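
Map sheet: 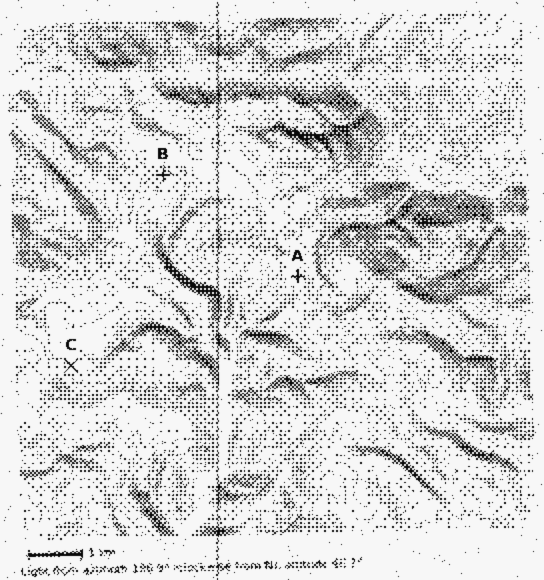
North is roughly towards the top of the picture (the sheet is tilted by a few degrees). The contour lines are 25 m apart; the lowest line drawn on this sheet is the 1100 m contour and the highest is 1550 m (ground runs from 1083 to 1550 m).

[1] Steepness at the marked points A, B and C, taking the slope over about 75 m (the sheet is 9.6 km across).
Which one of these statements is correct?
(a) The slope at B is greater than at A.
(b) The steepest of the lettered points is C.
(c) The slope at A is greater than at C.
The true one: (c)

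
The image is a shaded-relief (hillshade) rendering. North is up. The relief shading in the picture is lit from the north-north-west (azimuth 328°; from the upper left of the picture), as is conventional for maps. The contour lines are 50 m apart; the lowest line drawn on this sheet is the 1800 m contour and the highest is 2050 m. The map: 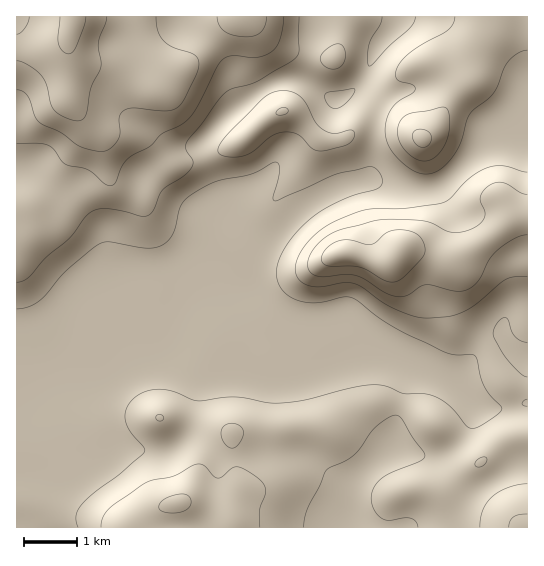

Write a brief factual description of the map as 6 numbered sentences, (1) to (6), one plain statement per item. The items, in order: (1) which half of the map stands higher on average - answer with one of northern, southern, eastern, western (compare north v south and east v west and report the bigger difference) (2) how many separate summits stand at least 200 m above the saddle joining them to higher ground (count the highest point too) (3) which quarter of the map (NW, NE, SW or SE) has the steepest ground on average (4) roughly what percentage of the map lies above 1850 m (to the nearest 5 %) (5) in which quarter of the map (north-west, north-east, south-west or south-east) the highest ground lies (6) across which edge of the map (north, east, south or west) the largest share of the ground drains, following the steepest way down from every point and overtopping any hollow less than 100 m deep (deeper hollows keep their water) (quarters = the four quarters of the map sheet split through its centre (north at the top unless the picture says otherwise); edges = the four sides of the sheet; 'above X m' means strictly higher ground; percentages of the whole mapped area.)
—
(1) The northern half stands higher on average than the southern half.
(2) There is 1 summit with 200 m or more of prominence.
(3) Slopes are steepest in the north-east quarter.
(4) Roughly 35 % of the ground is higher than 1850 m.
(5) The highest point lies in the north-west quarter of the map.
(6) Most of the ground drains across the western edge.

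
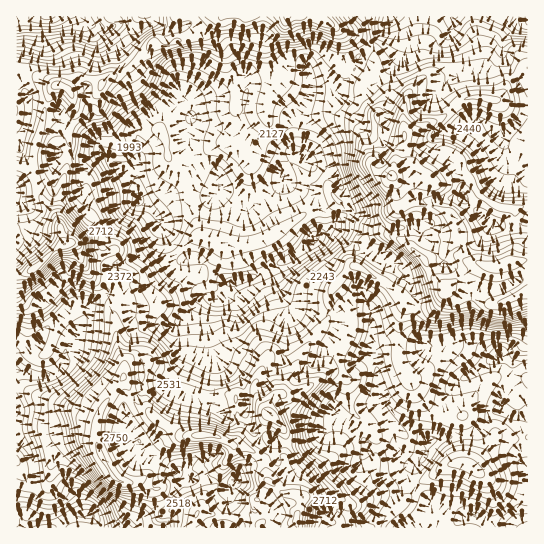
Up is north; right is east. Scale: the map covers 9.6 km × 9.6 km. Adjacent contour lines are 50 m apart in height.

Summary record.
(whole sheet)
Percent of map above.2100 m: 78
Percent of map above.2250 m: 56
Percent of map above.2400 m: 36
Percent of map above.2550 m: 20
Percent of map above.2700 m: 7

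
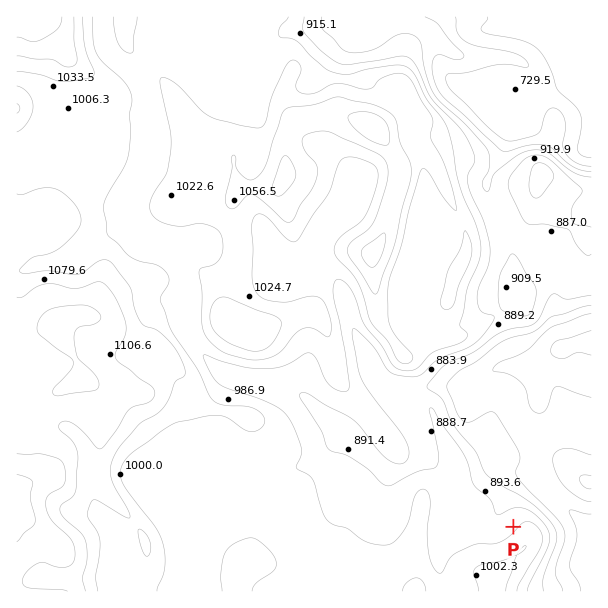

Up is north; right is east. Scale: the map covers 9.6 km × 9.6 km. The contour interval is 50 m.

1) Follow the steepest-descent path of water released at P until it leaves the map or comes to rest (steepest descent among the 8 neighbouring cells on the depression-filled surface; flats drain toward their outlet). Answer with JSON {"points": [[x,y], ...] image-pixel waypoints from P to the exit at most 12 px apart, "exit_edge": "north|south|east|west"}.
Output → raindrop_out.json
{"points": [[513, 527], [501, 515], [503, 503], [512, 491], [524, 479], [536, 480], [548, 492], [560, 503], [572, 513], [584, 522], [591, 522]], "exit_edge": "east"}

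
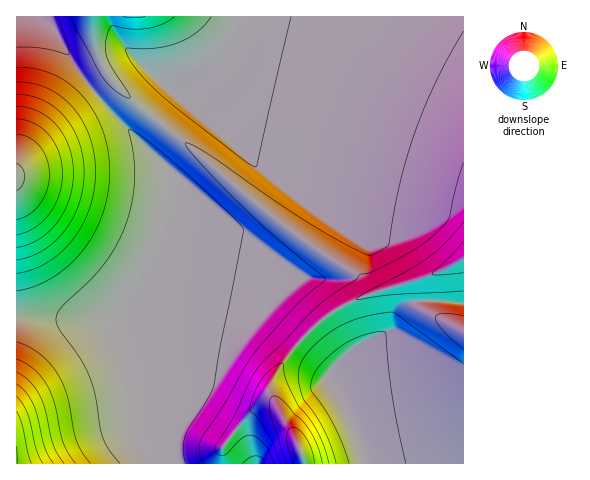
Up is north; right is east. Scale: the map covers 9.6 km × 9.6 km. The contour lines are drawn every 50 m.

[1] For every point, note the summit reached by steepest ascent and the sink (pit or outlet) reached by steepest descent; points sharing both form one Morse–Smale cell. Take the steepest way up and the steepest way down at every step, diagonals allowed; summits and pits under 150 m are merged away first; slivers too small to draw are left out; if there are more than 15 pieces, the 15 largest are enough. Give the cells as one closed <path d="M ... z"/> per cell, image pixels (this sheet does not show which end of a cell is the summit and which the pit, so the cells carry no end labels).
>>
<path d="M463 16l-426 1 19 16 24 41 21 27 68 70-6 45-10 34-13 27-27 39 0 7 15 49 5 56 11 26 2 10 318-1z"/><path d="M36 16l-20 1 0 299 67 4 27-1 23-31 20-38 10-34 6-45-68-70-21-27-24-41z"/><path d="M40 317l-24 1 0 145 129 1-1-10-11-26-5-56-15-53-30 1z"/>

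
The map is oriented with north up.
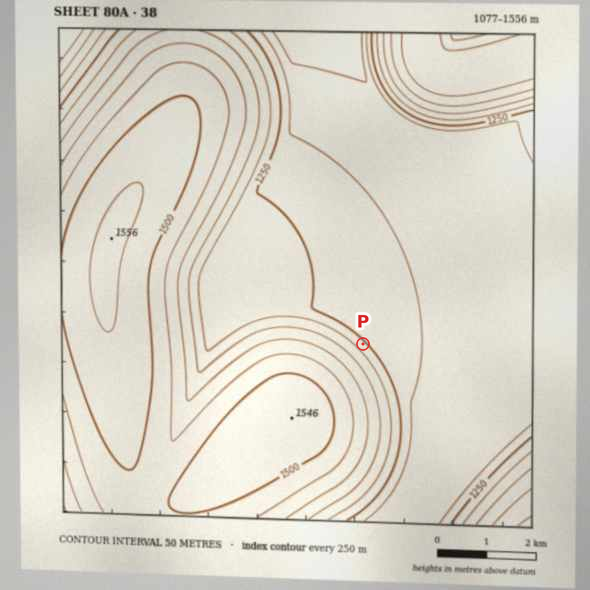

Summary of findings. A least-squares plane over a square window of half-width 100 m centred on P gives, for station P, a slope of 15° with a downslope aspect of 44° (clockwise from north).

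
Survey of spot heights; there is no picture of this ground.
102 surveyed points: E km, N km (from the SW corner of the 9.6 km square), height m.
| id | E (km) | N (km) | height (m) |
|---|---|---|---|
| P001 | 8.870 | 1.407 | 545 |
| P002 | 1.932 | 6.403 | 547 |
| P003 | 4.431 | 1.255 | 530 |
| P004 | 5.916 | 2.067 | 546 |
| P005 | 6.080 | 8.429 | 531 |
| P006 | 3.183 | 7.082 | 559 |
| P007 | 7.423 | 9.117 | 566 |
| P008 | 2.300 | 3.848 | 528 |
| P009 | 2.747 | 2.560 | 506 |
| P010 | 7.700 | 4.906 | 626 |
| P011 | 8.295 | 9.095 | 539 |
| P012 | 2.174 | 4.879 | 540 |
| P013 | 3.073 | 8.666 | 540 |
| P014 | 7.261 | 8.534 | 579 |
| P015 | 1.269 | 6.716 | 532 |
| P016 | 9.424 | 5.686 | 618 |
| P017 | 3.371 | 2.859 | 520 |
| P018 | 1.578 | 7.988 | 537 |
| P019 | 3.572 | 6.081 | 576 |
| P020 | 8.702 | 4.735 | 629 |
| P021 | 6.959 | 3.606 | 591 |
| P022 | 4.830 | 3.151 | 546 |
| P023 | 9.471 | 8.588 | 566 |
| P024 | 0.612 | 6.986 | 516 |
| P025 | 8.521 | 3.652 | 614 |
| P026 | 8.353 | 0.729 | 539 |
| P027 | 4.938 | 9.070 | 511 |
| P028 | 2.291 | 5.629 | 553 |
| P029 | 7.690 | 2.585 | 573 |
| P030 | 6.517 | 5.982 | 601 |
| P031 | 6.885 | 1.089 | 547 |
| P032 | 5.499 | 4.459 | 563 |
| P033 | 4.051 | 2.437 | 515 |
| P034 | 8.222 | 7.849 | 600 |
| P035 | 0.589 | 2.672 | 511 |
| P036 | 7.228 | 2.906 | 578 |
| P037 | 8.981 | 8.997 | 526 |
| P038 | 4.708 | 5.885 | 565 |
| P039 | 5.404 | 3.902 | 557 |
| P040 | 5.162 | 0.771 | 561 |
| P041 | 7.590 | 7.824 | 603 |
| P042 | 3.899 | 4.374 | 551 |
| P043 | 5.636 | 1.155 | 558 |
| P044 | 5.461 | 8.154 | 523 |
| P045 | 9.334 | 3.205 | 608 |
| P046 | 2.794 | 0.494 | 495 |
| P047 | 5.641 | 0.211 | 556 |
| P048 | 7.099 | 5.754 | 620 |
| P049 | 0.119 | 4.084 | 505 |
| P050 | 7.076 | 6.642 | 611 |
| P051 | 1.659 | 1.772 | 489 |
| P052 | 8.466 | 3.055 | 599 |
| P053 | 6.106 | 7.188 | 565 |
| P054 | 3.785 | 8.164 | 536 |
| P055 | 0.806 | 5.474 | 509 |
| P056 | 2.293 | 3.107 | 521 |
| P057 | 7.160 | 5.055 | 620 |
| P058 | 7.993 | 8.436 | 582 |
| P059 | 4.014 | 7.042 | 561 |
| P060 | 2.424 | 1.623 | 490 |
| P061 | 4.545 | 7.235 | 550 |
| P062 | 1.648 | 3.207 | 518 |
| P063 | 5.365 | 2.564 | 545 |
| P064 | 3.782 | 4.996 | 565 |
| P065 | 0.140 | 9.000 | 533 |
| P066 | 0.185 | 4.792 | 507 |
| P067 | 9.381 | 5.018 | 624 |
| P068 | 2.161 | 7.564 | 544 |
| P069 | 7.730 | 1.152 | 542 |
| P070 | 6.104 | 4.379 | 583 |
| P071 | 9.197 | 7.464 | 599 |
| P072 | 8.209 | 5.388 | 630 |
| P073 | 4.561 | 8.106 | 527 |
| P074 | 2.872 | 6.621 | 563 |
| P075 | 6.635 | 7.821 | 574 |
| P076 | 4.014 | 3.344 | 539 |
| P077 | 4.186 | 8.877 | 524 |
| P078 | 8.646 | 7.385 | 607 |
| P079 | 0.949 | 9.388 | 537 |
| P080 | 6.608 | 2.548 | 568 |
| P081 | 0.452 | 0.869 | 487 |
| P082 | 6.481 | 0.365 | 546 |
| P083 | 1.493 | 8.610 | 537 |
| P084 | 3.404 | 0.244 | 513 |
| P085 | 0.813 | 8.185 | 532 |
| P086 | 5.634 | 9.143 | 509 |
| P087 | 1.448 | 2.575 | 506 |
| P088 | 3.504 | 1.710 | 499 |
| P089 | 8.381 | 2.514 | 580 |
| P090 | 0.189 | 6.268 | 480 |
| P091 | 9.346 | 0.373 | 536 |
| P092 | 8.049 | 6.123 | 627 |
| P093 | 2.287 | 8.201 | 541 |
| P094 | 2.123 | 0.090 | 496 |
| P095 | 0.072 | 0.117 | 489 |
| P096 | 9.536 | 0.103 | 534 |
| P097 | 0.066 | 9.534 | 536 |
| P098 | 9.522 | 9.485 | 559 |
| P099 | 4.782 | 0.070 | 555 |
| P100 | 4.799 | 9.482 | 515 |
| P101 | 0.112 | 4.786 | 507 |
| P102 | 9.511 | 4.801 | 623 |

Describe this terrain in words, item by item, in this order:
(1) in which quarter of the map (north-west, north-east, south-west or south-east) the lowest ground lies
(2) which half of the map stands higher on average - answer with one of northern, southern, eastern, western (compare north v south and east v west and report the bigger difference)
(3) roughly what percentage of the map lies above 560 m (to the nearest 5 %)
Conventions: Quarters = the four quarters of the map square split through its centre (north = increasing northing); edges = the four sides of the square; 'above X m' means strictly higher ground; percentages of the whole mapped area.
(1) The lowest ground is in the north-west quarter.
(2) The eastern half stands higher on average than the western half.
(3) Ground above 560 m makes up about 35 % of the sheet.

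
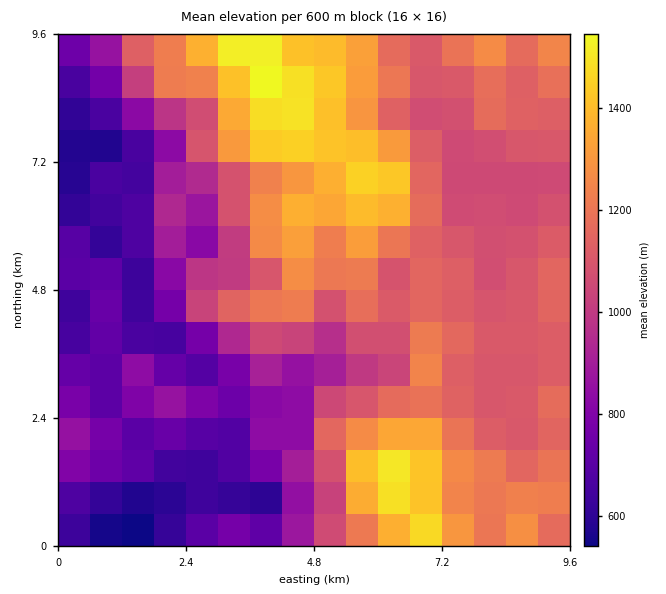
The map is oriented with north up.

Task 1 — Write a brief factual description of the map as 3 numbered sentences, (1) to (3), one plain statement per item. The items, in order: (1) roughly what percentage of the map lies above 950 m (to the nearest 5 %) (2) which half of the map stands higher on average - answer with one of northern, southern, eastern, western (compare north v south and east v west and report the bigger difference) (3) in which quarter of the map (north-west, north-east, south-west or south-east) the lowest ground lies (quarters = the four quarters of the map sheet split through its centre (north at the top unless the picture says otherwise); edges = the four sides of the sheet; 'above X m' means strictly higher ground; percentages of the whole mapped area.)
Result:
(1) Ground above 950 m makes up about 65 % of the sheet.
(2) Taken as a whole, the eastern half is higher than the western.
(3) The lowest ground is in the south-west quarter.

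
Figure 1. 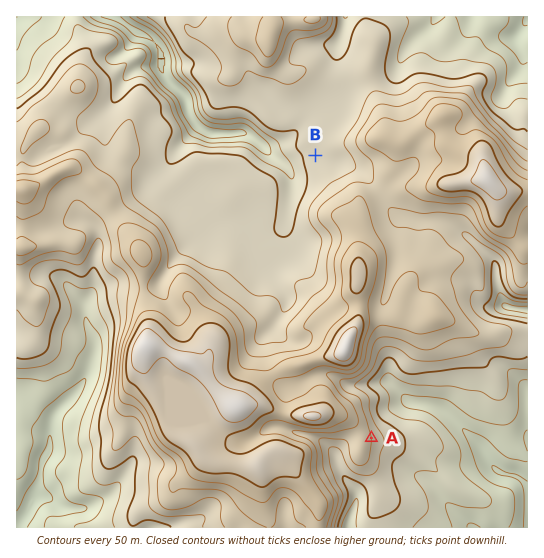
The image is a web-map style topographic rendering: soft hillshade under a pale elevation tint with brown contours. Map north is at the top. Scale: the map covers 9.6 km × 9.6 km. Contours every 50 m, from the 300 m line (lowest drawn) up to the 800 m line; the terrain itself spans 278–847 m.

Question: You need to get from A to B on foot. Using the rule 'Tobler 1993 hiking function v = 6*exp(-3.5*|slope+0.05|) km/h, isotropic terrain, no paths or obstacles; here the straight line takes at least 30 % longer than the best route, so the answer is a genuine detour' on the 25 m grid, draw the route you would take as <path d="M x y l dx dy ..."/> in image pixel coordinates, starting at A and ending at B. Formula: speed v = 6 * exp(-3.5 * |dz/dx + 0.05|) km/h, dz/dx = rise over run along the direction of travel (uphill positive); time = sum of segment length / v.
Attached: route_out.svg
<path d="M371 438l-17-35-3-2-8-4-6-7-3-5-9-10-3-5-4-3 1-2-2-4 0-3 6-13 0-38 8-16 0-13-4-8 0-31-2-5-11-11-4-8 0-9 9-19 0-24-4-8"/>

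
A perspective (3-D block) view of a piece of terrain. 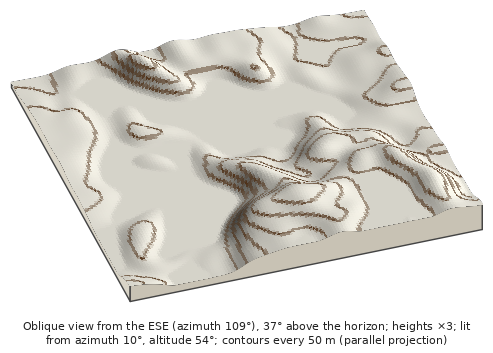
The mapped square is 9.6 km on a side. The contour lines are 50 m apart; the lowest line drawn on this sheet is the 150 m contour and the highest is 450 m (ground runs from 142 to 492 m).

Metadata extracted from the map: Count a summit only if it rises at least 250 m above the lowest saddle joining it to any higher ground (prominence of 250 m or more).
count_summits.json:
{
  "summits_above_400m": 1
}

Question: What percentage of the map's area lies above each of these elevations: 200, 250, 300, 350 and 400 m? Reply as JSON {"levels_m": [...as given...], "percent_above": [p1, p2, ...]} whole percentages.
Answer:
{"levels_m": [200, 250, 300, 350, 400], "percent_above": [44, 26, 20, 11, 4]}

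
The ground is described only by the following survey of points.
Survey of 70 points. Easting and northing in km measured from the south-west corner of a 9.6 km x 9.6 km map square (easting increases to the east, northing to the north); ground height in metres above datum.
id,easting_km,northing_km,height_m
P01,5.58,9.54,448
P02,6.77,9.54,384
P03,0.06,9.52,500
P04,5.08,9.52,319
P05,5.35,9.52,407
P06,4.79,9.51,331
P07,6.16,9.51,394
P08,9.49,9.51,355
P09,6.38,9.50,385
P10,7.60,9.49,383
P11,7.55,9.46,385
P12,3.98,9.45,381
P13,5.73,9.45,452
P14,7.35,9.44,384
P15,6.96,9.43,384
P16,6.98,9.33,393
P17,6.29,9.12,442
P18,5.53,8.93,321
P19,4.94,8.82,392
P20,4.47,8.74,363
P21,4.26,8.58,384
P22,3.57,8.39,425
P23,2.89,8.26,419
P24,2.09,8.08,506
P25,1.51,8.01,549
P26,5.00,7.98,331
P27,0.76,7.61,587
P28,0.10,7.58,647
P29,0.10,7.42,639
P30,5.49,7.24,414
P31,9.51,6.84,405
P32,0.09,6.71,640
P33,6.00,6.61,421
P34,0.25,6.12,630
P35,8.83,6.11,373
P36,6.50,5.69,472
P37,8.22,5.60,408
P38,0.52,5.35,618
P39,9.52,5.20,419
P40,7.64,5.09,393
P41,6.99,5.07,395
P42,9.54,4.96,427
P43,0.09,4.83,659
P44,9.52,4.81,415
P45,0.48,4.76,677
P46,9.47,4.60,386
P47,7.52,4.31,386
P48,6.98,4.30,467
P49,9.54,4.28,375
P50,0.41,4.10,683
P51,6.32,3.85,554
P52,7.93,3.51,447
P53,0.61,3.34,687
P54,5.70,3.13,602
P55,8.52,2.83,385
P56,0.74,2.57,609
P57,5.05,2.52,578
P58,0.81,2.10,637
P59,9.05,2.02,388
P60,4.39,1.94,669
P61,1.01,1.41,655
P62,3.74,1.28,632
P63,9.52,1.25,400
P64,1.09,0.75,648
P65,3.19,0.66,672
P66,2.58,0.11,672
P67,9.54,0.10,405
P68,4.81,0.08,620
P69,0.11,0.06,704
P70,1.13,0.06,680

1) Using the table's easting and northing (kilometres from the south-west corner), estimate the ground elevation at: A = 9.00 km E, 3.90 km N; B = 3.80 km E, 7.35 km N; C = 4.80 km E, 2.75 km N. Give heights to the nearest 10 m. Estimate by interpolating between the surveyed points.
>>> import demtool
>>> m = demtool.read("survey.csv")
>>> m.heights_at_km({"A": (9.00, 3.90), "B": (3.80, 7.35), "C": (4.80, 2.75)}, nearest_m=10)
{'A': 370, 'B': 460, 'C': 610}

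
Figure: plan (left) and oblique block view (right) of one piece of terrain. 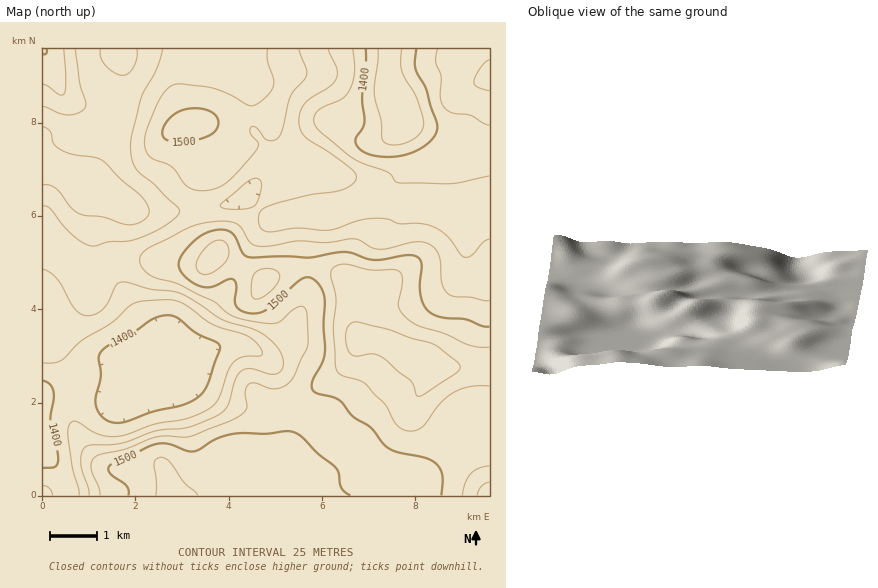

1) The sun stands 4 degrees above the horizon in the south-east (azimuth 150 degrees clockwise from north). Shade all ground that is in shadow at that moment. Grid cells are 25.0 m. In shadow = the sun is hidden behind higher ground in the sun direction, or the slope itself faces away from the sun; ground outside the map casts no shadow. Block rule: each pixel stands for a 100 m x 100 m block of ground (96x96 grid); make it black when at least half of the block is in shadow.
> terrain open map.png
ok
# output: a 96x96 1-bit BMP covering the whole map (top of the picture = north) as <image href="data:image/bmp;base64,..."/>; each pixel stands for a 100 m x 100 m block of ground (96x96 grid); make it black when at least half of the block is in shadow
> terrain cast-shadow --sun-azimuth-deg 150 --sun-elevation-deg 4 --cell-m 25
<image width="96" height="96" href="data:image/bmp;base64,Qk2+BAAAAAAAAD4AAAAoAAAAYAAAAGAAAAABAAEAAAAAAIAEAAATCwAAEwsAAAIAAAAAAAAA////AAAAAAAAAAAAAAAAAAAAAAAAAAAAAAAAAAAAAAAAAAAAAAAAAAAAAAAAAAAAAAAAAAAAAA4AAAAAAAAAAAAAAA8AAAAAAAAAAAAAAA4AAAAAAAAAAAAAAAAAP4AAAAAAAAAAAAAAf/wAAAAAAAAAAAAAf/+AAAAAAAAAAAAA///gAAAAAAAAAAAA////4AAAAAAAAAAA/////AAAAAAAAAAA/////4AAAAAAAAAA/////8AAAAAAAAAA/////+AAAAAAAAAA/////8AAAAAAAAAAf////8AAAAAAAAAAf////4AAAAAAAAAAP////4AAAAAAAAAAH////4AAAAAAAAAAD////4AAAAAAAAAAB////8AAAAAAAAAAA/w//8AYAAAAAAAAAeAP/+A8AAAAAAAAAAAD//h8AAAAAAAAAAAAZ/78AAAAAAAAAAAAB/74AAAAAAAAAAAAB/zgAAAAAAAAAAAAB/gAAAAAAAAAAAAAB/AAAAAAAAAAAAAAA+AAAAAAAAAAAAAAA8AAAAAAAAAAAAAAAAAAAAAAAAAAAAAAAAAAAAAAAAAAAAAAAAAAAAAAAAAAAAAAAAAAAAAAAAAAAAAAAAAAAAAAAAAAAAAAAAAAAAAAAAAAAAAAAAAAAAAAAAAAAAAAAAAAAAAAAAAAAAAAAAAAAAAAAAAAAAAAAAAAAAAAAAAAAAAAAAAAAAAAAAAAAAAAAAAAAAAAAAAAAAAAAAAAAAAAAAAAAAAAAAAAAAAAAAAAAAAAAAAAAAAAAAAAAAAAAAYAAAfgAAAAAAAAAAfAA5/wAAAAAAAAAA/gB9/4AAAAAAAAwA/wD9/+AAAAAAAB4A/8H9//AAAAAA+B+A/+P8//gAAAAB/h/A///8//gAAAAD///g///8f/gAAAAD///wf//8P/AAAAAD///4P//+B8AAAAAD///4B//+AAAAAAAD///8AA/8AAAAAAAB///4AA/AAAAAAAAAAP/wAAAAAAAAAAAAAB+AAAAAAAAAAAAAAAAAAAAAAAAAAAAAAAAAAAAAAAAAAAAAAAAAAAAAAAAAAAAAAAAAAAAAAAAAAAAAAAAAAAAAAAAAAAAAAAAAAAAAAAAAAAAAAAAAAAAAAAAAAAAAAAAAAAAAAAAAAAAAAAAAAAAA/4AAAAAAAAAAAAAA//AAAAAAAAAAAAAAf/gAAAAAAAAAAAAAP/4AAAAAAAAAAAAAD/8AAAAAAAAAAAAAA/8AAAAAAAAAAAAAAf8AAAAAIAAAAAAAAP4AAAAAcAAAAAAAAHwAAAAAcAAAAAAAAAAAAAAAMAAAAAAAAAAAAAAAAAAAAAAAAAAAAAAAAAAAAAAAAAAAAAAAAAAAAAAAAAAAAAAAAAAAAAAAAAAAAAAAAAAAAAAAAAAAAAAAAAAAAAAAAAAAAAAAAAAAAAAAAAAAAAAAAAAAAAAAAAAAAAAAAAAAAAAAAAAAAAAAAAAAAAAAAAAAAAAAAAAAAAAAAAAAAAAAAAAAAAAAAAAAAAAAAAAAAAAAAAAAAAAAAAAAAAAAAAAAA="/>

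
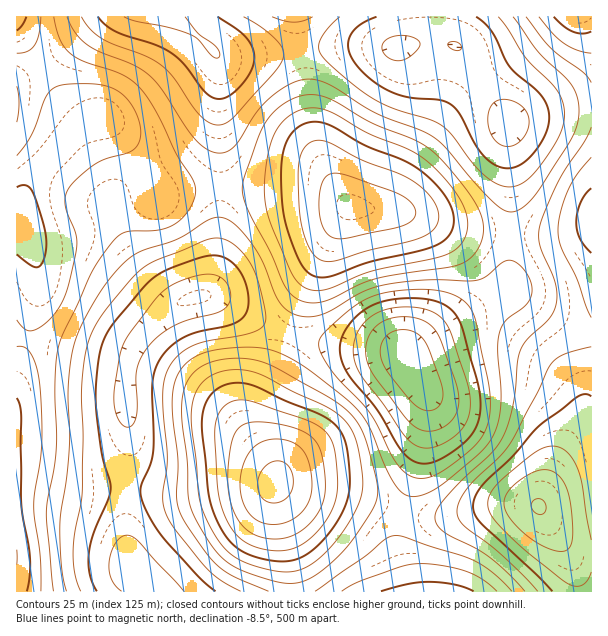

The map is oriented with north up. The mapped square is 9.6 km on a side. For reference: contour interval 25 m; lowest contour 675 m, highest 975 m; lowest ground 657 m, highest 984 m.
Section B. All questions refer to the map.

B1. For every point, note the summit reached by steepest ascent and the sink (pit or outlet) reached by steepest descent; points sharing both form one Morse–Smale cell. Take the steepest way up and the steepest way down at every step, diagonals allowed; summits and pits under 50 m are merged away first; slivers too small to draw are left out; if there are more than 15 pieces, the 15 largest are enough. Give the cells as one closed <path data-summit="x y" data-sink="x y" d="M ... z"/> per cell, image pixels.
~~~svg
<path data-summit="17 557" data-sink="197 297" d="M104 118l-11 2-15 8-22 22-22 26-14 27 0 21 12 25 6 20 0 25-22 77 1 221 129-1-2-10-12-11-5-19-1-60 4-47-4-39 0-27 2-18 11-21 22-23 13-10 23-10 6 0 7-6 6-21 4-51 0-30-23-1-23 5-16 6-16-33-14-21-12-15z"/><path data-summit="539 506" data-sink="407 357" d="M591 226l-9 4-22 5-50-1 0 54-9 7-55 30-30 21-10 10 21 40 0 26-9 43-16 47 18 5 29 0 51-12 36 0 4 2 26 42 10 21 3 22 13-1z"/><path data-summit="275 482" data-sink="197 297" d="M207 295l-24 6-13 7-31 31-11 21-2 18 0 27 4 44-4 42 0 40 4 35 3 7 11 8 3 11 144 0-1-29-14-66 0-23-22-46 0-17 5-15 23-43 6-18-34-16-39-23z"/><path data-summit="351 207" data-sink="509 125" d="M443 43l-23 0-21 5-64-2-33 4 6 66 10 37 18 35 14 18 57 6 58 18 44 4 2-12 0-37-3-24 2-36-44-69-10-10z"/><path data-summit="17 557" data-sink="152 17" d="M170 16l-154 1 0 12 3 6 19 27 26 42 16 14 27 2 17 18 14 20 20 40 30-10 32-2-2-127-2-6-15-15z"/><path data-summit="275 482" data-sink="407 357" d="M290 334l-2 1-6 18-23 43-5 15 0 17 20 40 2 14 29 8 45 4 51 18 17-47 9-43 0-26-21-40-5-4-15-3-74-7z"/><path data-summit="351 207" data-sink="407 357" d="M353 206l-11 12-38 73-15 39 2 6 39 8 65 6 12 5 9-9 30-21 55-30 9-7-1-54-44-4-58-18z"/><path data-summit="351 207" data-sink="197 297" d="M317 187l-96 0-5 82-5 18-6 7 10 2 39 23 34 15 16-43 32-63 14-21-17-14z"/><path data-summit="539 506" data-sink="429 591" d="M536 505l-36 0-51 12-29 0-18-5-5 18 0 15 12 46 169 1-1-16-5-15-30-49z"/><path data-summit="351 207" data-sink="152 17" d="M300 50l-52 6-31 0 3 9-2 67 3 55 96 0 16 6 11 8-19-31-11-26-6-28-6-62z"/><path data-summit="578 17" data-sink="509 125" d="M591 16l-162 0-1 19-4 7 32 4 10 10 43 68 7-4 24-8 52-7z"/><path data-summit="275 482" data-sink="429 591" d="M278 482l-2 1 0 14 13 57 4 38 116-1-12-46 0-15 5-15-3-4-49-17-45-4z"/><path data-summit="539 506" data-sink="509 125" d="M591 106l-15 0-36 6-30 11-2 38 3 24-1 49 50 1 22-5 10-5z"/><path data-summit="17 557" data-sink="407 357" d="M17 30l0 340 21-76 0-25-6-20-12-25 0-21 8-18 12-17 38-40 19-9-17-1-16-14z"/><path data-summit="275 482" data-sink="152 17" d="M296 16l-126 1 22 14 27 25 29 0 52-6-2-32z"/>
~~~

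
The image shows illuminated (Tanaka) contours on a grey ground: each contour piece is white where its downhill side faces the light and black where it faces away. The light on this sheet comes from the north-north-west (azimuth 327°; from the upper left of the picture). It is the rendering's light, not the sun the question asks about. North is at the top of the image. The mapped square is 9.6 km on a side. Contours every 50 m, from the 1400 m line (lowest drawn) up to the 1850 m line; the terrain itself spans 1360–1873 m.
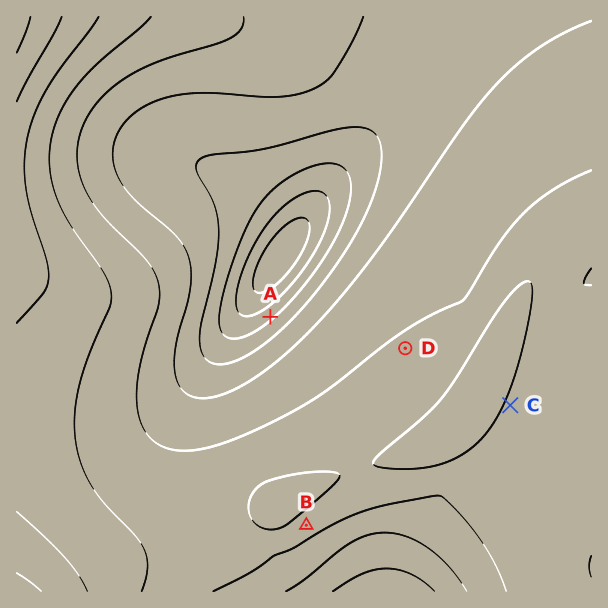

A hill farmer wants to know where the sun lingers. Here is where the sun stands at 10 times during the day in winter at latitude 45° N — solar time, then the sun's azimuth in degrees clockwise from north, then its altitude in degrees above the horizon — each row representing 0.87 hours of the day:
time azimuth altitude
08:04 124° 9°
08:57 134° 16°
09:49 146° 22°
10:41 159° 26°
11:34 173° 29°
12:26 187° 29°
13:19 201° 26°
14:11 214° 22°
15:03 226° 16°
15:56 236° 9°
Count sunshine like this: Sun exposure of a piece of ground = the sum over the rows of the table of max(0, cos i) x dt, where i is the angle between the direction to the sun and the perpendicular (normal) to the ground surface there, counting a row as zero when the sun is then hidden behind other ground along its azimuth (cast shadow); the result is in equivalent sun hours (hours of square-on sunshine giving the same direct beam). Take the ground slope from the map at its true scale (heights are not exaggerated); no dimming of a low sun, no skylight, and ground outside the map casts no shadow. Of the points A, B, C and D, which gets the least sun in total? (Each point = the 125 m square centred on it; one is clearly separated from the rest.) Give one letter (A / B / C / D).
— A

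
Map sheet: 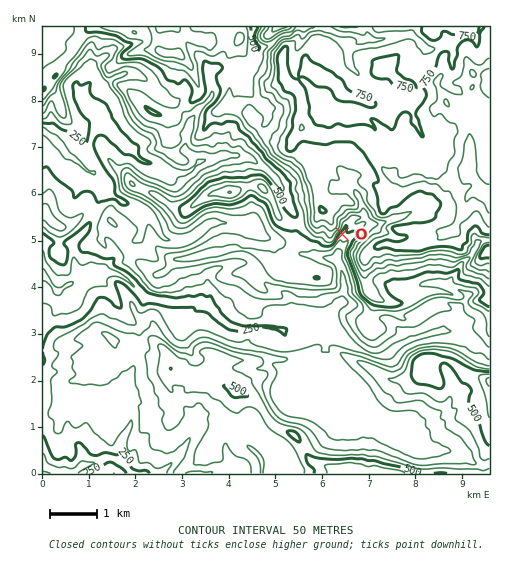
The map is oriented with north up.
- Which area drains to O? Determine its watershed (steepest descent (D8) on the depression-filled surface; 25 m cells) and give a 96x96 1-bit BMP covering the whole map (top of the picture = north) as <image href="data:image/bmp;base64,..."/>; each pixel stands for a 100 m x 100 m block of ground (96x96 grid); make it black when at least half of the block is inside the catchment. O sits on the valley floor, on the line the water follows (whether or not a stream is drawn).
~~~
<image width="96" height="96" href="data:image/bmp;base64,Qk2+BAAAAAAAAD4AAAAoAAAAYAAAAGAAAAABAAEAAAAAAIAEAAATCwAAEwsAAAIAAAAAAAAA////AAAAAAAAAAAAAAAAAAAAAAAAAAAAAAAAAAAAAAAAAAAAAAAAAAAAAAAAAAAAAAAAAAAAAAAAAAAAAAAAAAAAAAAAAAAAAAAAAAAAAAAAAAAAAAAAAAAAAAAAAAAAAAAAAAAAAAAAAAAAAAAAAAAAAAAAAAAAAAAAAAAAAAAAAAAAAAAAAAAAAAAAAAAAAAAAAAAAAAAAAAAAAAAAAAAAAAAAAAAAAAAAAAAAAAAAAAAAAAAAAAAAAAAAAAAAAAAAAAAAAAAAAAAAAAAAAAAAAAAAAAAAAAAAAAAAAAAAAAAAAAAAAAAAAAAAAAAAAAAAAAAAAAAAAAAAAAAAAAAAAAAAAAAAAAAAAAAAAAAAAAAAAAAAAAAAAAAAAAAAAAAAAAAAAAAAAAAAAAAAAAAAAAAAAAAAAAAAAAAAAAAAAAAAAAAAAAAAAAAAAAAAAAAAAAAAAAAAAAAAAAAAAAAAAAAAAAAAAAAAAAAAAAAAAAAAAAAAAAAAAAAAAAAAAAAAAAAAAAAAAAAAAAAAAAAAAAAAAAAAAAAAAAAAAAAAAAAAAAAAAAAAAAAAAAAAAAAAAAAAAAAAAAAAAAAAAAAAAAAAAAAAAAAAAAAAAAAAAAAAAAAAAAAAAAAAAAAAAAAAAAAAAAAAAAAAAAAAAAAAAAAAAAAAAAAAAAAAAAAAAAAAAAAAAAAAAAAAAAAAAAAAAAAAAAAAAAAAAAAAAAAAAAAAAAAAAAAAAAAAAAAAAAAAAAAAAAAAAAAAAAAAAAAAAAAAAAAAAAAAAAAAAAAAAAAAAAAAAAAAAAAAAAAAAAAAAAAAAAAAAAAAAAAAAAAAAAAAAAAAAAAAAAAAAcAAAAAAAAAAAAAAA+AAAAAAAAAAAAAAA/gAAAAAAAAAAAAAB/4AAAAAAAAAAAAAD/+AAAAAAAAAAAAAD/+AAAAAAAAAAAAAH/+AAAAAAAAAAAAAH//AAAAAAAAAAAAAH//gAAAAAAAAAAAAH//gAAAAAAAAAAAAP//gAAAAAAAAAAAAP//gAAAAAAAAAAAAP//AAAAAAAAAAAAAf/+AAAAAAAAAAAAAf/8AAAAAAAAAAAAA//4AAAAAAAAAAAAA//4AAAAAAAAAAAAB//wAAAAAAAAAAAAD//wAAAAAAAAAAAAD//AAAAAAAAAAAAAD8+AAAAAAAAAAAAABgAAAAAAAAAAAAAAAAAAAAAAAAAAAAAAAAAAAAAAAAAAAAAAAAAAAAAAAAAAAAAAAAAAAAAAAAAAAAAAAAAAAAAAAAAAAAAAAAAAAAAAAAAAAAAAAAAAAAAAAAAAAAAAAAAAAAAAAAAAAAAAAAAAAAAAAAAAAAAAAAAAAAAAAAAAAAAAAAAAAAAAAAAAAAAAAAAAAAAAAAAAAAAAAAAAAAAAAAAAAAAAAAAAAAAAAAAAAAAAAAAAAAAAAAAAAAAAAAAAAAAAAAAAAAAAAAAAAAAAAAAAAAAAAAAAAAAAAAAAAAAAAAAAAAAAAAAAAAAAAAAAAAAAAAAAAAAAAAAAAAAAAAAAAAAAAAAAAAAA="/>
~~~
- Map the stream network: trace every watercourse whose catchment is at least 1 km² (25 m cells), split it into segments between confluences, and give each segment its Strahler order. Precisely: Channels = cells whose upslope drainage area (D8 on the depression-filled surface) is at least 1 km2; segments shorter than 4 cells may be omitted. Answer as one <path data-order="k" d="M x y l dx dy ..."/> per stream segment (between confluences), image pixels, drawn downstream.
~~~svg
<path data-order="2" d="M79 469l-5 3-5 0-1-1-13 0-7-3-5-2"/><path data-order="2" d="M116 461l-2-3-8-1-7 5-16 3-4 4"/><path data-order="1" d="M444 450l-21 0-23-15-4-1-6-5-6 0-1 1-4 0-3-1-7-8-8-13-14-34-8-11-14-16"/><path data-order="1" d="M80 448l2 6 0 11-3 4"/><path data-order="1" d="M247 431l-7 0-5 3-5 0-3 3-1 4 0 9 8 15 0 5-4 3-9 0-1-1-29 1"/><path data-order="1" d="M193 424l0 7-12 21-19 21-31 0-7-8-6-2-2-2"/><path data-order="1" d="M331 409l-3-2-8-4-7-7-8-5-2-3-1-3 0-5-5-5 2-7 3 0 3-2 9-9 7-5 4-5"/><path data-order="1" d="M125 394l0 7 5 11 1 11-4 10-3 2-3 9 0 15-5 2"/><path data-order="2" d="M325 347l0-8-2-1-7 0"/><path data-order="3" d="M316 338l-14 5-12 0-4-5-1-5-2 0-6-4"/><path data-order="3" d="M277 329l-9-1-1-2-32 2-8-4-5-3-10-12-3 0-5-6-4 0"/><path data-order="1" d="M289 325l-3 4-9 0"/><path data-order="1" d="M187 315l3-3 5-2 5-5 0-2"/><path data-order="3" d="M200 303l-1-1-18 0 0 1-8 0-7-2-18-3-10-7-9-10-5-4-10-4-17 0-1 1-3 0-5 5"/><path data-order="1" d="M409 288l5 0 8-4 6 0 1-1 10 0 11 4"/><path data-order="3" d="M53 287l-7-10-3 0"/><path data-order="1" d="M107 287l-12-12-2 0-5 4"/><path data-order="2" d="M450 287l10 3 6 4 0 4-1 3-7 6 1 10-9 1-4 4-2 7-8 1-11 5-3 0-4 2-3 0-1 1-5 0-2 2-10 3-17 11-10 0-3-1-19-9-2 0-6-4-10-3-12 0"/><path data-order="3" d="M88 279l-10 0-16 10-4 0-5-2"/><path data-order="1" d="M458 270l-9 12 0 4 1 1"/><path data-order="1" d="M330 259l7 0"/><path data-order="2" d="M337 259l5 14 0 7 2 1 0 20-10 10-1 10-7 7-1 4-2 0-5 5"/><path data-order="2" d="M340 249l-3 10"/><path data-order="1" d="M251 230l-5 1-10-6-8-1-1-1-15 0-5 2-10 9-11 6-3 1-11 0-1-1-4 0-7-6-8-17-8-8-2 0-6-4-8-1-1-1-5 0-14-12 0-3-6-6-5-3-2-3 0-2-2-2"/><path data-order="1" d="M412 212l-2 0-8 5-21 7-16-1-12 10-6 9-7 7"/><path data-order="1" d="M351 183l0 2 4 5 3 6 2 2 3 11 0 7-1 1-8 1-8 8-6 14 0 9"/><path data-order="1" d="M277 181l-15-16-4-1-7-6-7-1-1-1-18-1-13 5-12 1-2 2"/><path data-order="3" d="M93 172l-5-1-15-14-5-1-3-3-3-5-9-9-10-9"/><path data-order="2" d="M198 163l-11 9-18 0-17-9-4 0-6-2-7-7-1-4-3-2-2 0-8-8-3 0-5-4-6-6-8 0-3 3"/><path data-order="1" d="M425 139l-3-4-4-8-2-2 0-5-4-6 0-7-1-2-2-3-5 0-4-4"/><path data-order="3" d="M96 133l-3 3-3 5 0 10 5 12 0 8-2 1"/><path data-order="1" d="M346 112l1-1 19 0 9 3 6 0 2-2 8-1 6-7 3 0 0-6"/><path data-order="1" d="M261 104l-14-14 0-19-3-2-30 0-2 1-3 2 0 9 3 7 0 9-15 14-2 3-5 8 0 5-4 6 0 11-1 2 0 4 3 4 10 6 0 3"/><path data-order="1" d="M472 104l-15-14-6-2-5-4 0-3 6-7 0-17 1-1 0-6-1-4-2-2-5 0-10 5-9 0-15-14-22 2-6 2-23 0"/><path data-order="2" d="M400 98l-5-4-9-1-23-10-4-5-1-5-7-7-3-6 0-11 3-3 9-4 0-3"/><path data-order="2" d="M82 95l6 12 2 2 4 2 2 3 0 19"/><path data-order="1" d="M149 83l-5-5-5-2-7-2-1-1-7 0-10 5-7 7-8 0-3-2-6 0-4 4-4 8"/><path data-order="1" d="M90 70l0 1-14 13 0 4 6 7"/><path data-order="2" d="M360 39l-6-4-12 0-21-8-9 0-1 1-4 0-2 2-10 0-4 4-8 1-6 3-7 7-3 1-10 0-4-4 0-8 1-2 0-4-1-1"/>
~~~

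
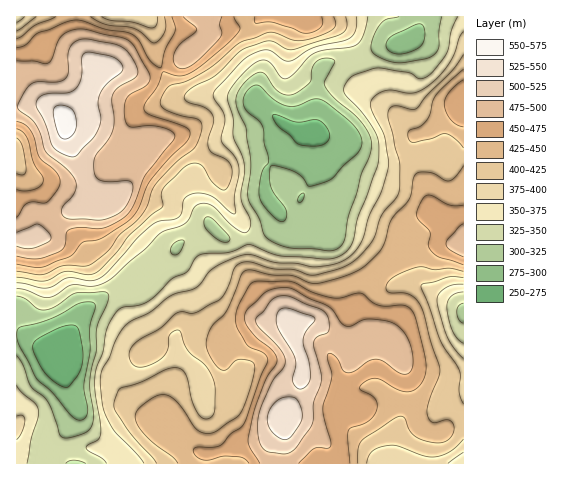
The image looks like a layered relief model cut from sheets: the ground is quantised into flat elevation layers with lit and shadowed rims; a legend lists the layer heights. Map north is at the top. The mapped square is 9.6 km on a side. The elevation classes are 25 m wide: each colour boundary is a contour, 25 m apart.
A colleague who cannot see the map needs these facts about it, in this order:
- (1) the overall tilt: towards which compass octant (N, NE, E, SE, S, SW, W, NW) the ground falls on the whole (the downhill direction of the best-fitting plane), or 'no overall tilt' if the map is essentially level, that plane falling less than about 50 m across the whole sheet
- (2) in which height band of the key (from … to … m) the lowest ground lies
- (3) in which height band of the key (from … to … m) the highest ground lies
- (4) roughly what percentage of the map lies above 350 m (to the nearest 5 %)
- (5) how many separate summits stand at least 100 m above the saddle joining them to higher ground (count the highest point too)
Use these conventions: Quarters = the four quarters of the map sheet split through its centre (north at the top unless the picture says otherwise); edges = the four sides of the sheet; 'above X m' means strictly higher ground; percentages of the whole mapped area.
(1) On the whole the map has no overall tilt.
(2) The lowest ground lies in the 250–275 m band.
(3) The highest point is somewhere between 550 and 575 m.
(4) Roughly 75 % of the ground is higher than 350 m.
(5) Counting only tops that stand 100 m proud, the map has 2 summits.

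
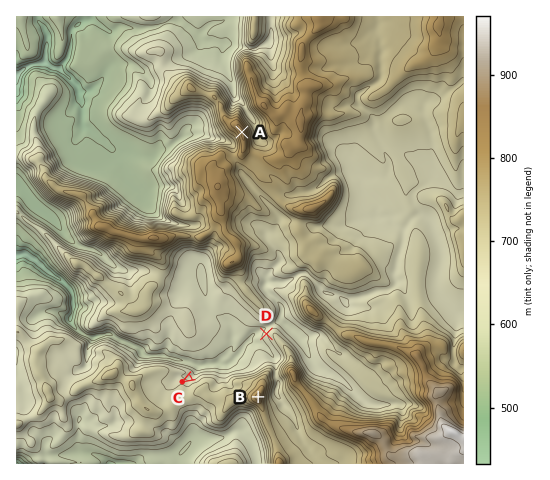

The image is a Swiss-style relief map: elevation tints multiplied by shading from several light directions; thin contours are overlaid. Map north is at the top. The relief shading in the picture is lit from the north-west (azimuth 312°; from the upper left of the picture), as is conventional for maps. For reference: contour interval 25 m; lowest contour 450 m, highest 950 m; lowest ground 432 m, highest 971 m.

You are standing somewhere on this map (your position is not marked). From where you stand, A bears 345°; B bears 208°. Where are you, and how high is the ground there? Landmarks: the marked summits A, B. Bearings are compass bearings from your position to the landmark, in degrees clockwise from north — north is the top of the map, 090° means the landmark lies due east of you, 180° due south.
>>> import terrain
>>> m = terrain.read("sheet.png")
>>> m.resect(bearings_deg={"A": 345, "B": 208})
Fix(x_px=294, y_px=329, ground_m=610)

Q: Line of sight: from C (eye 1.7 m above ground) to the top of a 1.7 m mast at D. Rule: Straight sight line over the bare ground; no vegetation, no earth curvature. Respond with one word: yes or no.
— yes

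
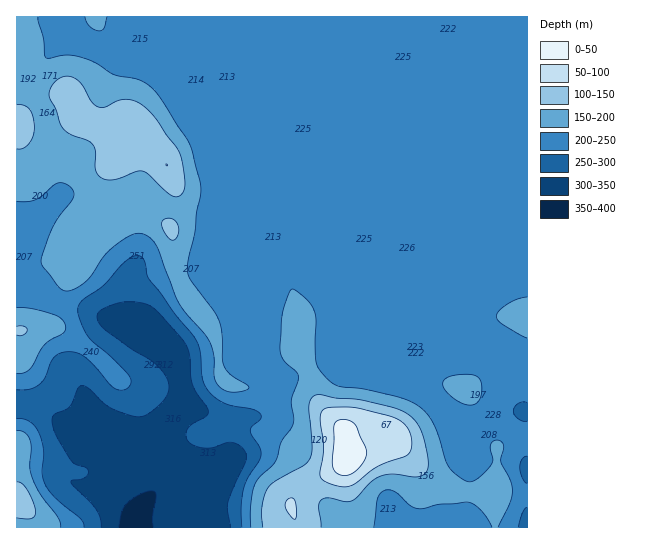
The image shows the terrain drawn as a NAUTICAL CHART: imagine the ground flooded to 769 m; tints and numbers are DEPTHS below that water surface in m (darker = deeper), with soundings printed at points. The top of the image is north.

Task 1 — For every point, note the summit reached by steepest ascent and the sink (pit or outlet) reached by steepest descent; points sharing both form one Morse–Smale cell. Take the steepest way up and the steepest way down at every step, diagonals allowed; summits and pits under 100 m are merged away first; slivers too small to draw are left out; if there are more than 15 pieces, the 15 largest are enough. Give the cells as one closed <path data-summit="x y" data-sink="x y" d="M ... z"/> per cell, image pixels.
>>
<path data-summit="346 458" data-sink="135 527" d="M527 16l-372 1 0 5 21 40 4 31 8 18 13 15 20 27 28 15 19 17-17 44-10 16-16 18-1 10 23 41 4 36 2 5 23 22 1 12-8 18-7 8-31 5-13-1-33-14-8-42-5-10-27-25-16-7-20-2-22-10-26-5-24-11-20-1-1 113 19 2 12 4 25 20 9 13 16 9 12 4 18 0 9-3 0 7 12 30 0 7-11 17 0 13 391-1z"/><path data-summit="166 165" data-sink="135 527" d="M154 16l-138 1 0 274 21 2 24 11 26 5 22 10 20 2 16 7 27 25 5 10 9 42 36 15 37-4 10-9 6-10 2-18-24-24-2-5-4-36-23-41 0-6 4-8 19-22 21-52-19-17-28-15-20-27-13-15-8-18-4-31-21-40z"/><path data-summit="17 498" data-sink="135 527" d="M27 405l-11 1 0 121 119 1 2-13 11-17 0-7-12-30 0-7-9 3-18 0-12-4-16-9-5-9-25-22-6-4z"/>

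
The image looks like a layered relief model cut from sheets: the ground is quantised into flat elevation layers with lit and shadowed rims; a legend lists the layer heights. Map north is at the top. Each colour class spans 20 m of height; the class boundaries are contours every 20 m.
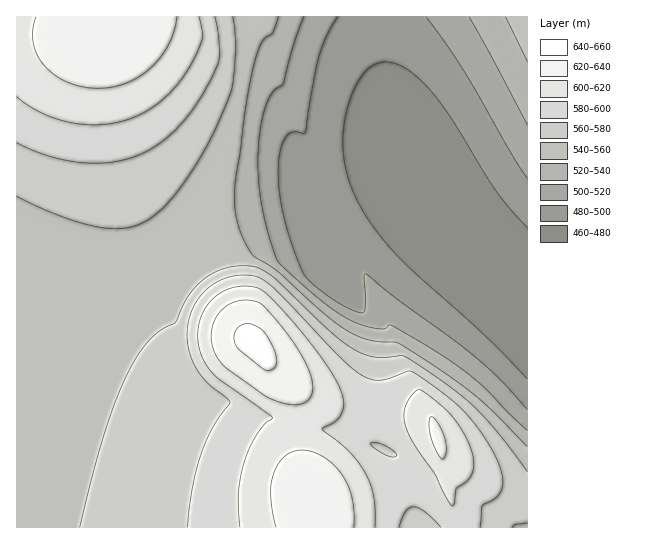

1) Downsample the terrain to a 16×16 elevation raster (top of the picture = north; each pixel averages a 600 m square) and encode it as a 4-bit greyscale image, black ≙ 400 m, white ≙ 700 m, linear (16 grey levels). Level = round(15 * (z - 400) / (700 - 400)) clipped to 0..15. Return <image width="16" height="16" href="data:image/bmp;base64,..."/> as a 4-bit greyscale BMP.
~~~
<image width="16" height="16" href="data:image/bmp;base64,Qk32AAAAAAAAAHYAAAAoAAAAEAAAABAAAAABAAQAAAAAAIAAAAATCwAAEwsAABAAAAAAAAAAAAAAABEREQAiIiIAMzMzAERERABVVVUAZmZmAHd3dwCIiIgAmZmZAKqqqgC7u7sAzMzMAN3d3QDu7u4A////AIiImaq8upqYiIiZqry5mqmIiImau6mrmIiIiZq6qqqGeIiJq8upmGV4iIm8uoh2VHiIibyoZlRDeIiIqoVVRDOIiIiHVFRDM4iIiHZURDM0iIiIdlRDM0SZmZh2VUM0RaqqmYZVQzRVq7uph2VERFa7u7qXZURFZrzMupdlVFVn"/>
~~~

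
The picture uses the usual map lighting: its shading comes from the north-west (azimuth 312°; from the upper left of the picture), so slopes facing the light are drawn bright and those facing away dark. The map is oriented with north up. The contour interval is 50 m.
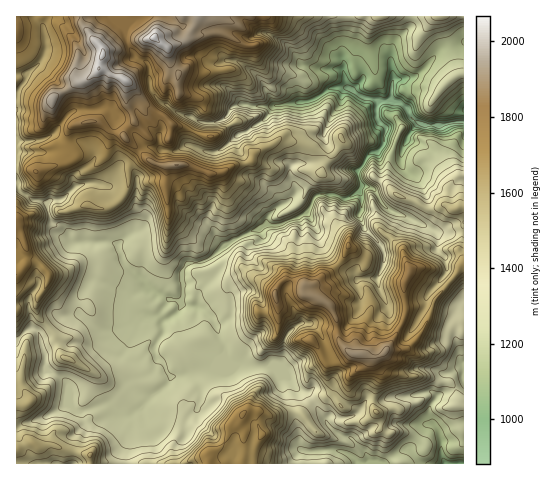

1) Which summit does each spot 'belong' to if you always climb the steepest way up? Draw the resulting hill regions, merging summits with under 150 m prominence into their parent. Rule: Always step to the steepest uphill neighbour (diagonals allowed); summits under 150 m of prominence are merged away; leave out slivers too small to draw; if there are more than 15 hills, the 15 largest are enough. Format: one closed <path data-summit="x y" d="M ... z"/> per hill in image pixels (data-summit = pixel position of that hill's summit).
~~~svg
<path data-summit="154 38" d="M463 16l-342 1 5 12 2 17 8 11 9 5 4 5 1 22 5 7 20 16 25 10-3 2-5 9-3 13-10-12-15-4-4 4 1 16-17-3-14 15-11 6 0-13-9-12 5-27-9-9-15 3-17 0-24 26-14 5-20 0 0 44 6 8 12 7 6 0 8 4 2 14 6 9 1 5 5 6 13 6 37-2 6 3 8 20 21 21-10 6-7 0-35-12-14 15-2 7 1 12-18 4-12 15-10 6 5 16 0 13 21 14 4 9-2 11 6 7 9 3 21-8 7 0 13 12 6 0 14-8 13 6 16 1 12 3 12-8 5-20-4-9-7-6 10-5 13-3 11-12 0-9-14-29-15-11-11-1-4-3 2-4-1-25 3-7 3-3 20-3 20-16 38-20 14 1 20-8 8-6 6-12 5-5 16 0 7 4 6 0 10-6 4-6 12 2 6-10 1-7-3-19 6-9 19 4 5-11 10-13 23 3 12-4 10 0z"/><path data-summit="355 354" d="M463 122l-10 0-12 4-23-3-10 13-5 11-19-4-6 9 3 19-1 7-6 10-12-2-4 6-10 6-6 0-7-4-16 0-5 5-6 12-8 6-20 8-14-1-38 20-20 16-20 3-6 10 1 25-2 4 4 3 11 1 16 12 13 28-1 10 2 5 9 5 37 0 7 7 7 2 12 14 11 6 24 35 9 6 9 2 13 13 6 13 14 0 11-9 19-10 12-19 6-2-3-6 0-9 2-5 8-9 25-12z"/><path data-summit="243 414" d="M224 357l-4 2-6 8-13 3-10 5 7 6 4 14-5 15-11 8-29-4-13-6-12 8 1 8-7 28 0 12 171 0 0-8 4-6 35 0 15 6 7 8 12-1-6-12-13-13-9-2-9-6-24-35-11-6-12-14-7-2-7-7-37 0-7-4z"/><path data-summit="103 55" d="M120 16l-75 1-2 8 3 17-1 11-5 9-14 13-2 8-8 11 1 47 19 0 14-5 24-26 17 0 15-3 9 9-5 27 9 12 0 13 11-6 14-15 16 2 0-15 4-4 15 4 5 7 6 4 2-12 5-9 3-2-25-10-20-16-5-7-1-22-4-5-9-5-8-11-2-17z"/><path data-summit="17 220" d="M17 185l0 155 11-11 6 0 7 9 9-5 12-15 18-3-1-13 2-7 14-15 35 12 7 0 10-6-21-21-8-20-6-3-37 2-13-6-11-16-3-18-16-5-10-6z"/><path data-summit="90 455" d="M34 329l-6 0-12 12 0 122 109 1 1-12 7-28-1-8-10-1-11-11-7 0-21 8-9-3-6-7 2-11-4-9-21-14 0-13-5-18z"/>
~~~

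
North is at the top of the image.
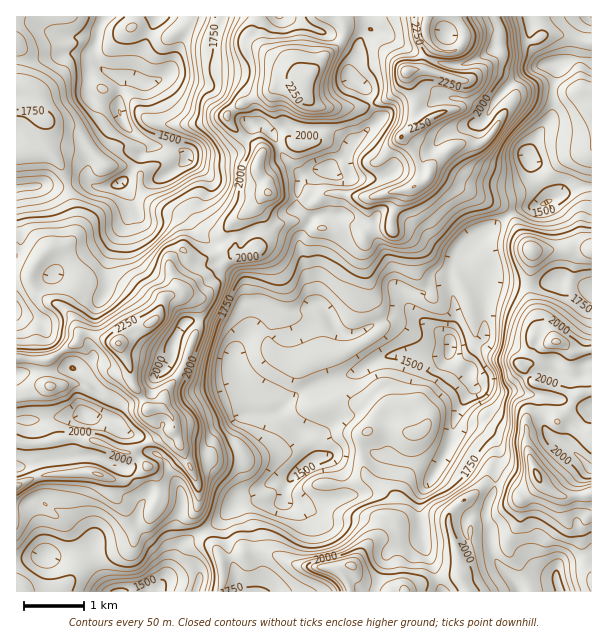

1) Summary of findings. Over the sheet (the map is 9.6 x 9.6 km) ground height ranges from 1350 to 2390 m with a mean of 1820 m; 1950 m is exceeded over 29.5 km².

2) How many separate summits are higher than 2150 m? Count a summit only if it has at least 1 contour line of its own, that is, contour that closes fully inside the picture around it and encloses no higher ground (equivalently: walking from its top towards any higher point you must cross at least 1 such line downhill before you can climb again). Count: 10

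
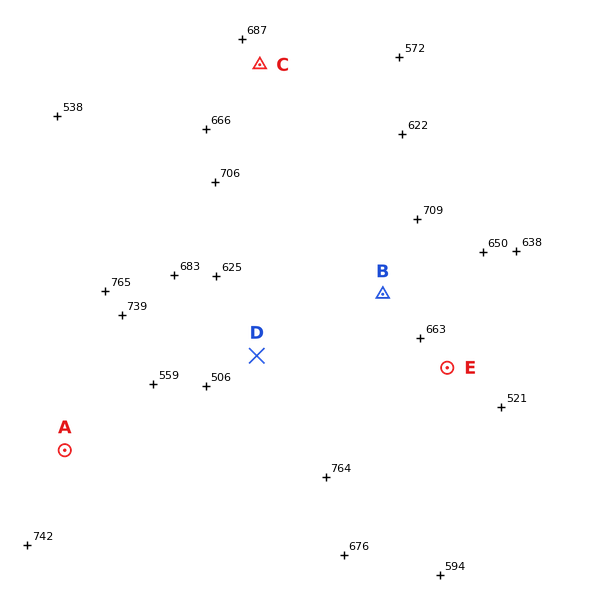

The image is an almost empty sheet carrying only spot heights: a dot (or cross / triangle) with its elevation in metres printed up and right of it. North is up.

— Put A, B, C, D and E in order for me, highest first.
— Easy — A B C E D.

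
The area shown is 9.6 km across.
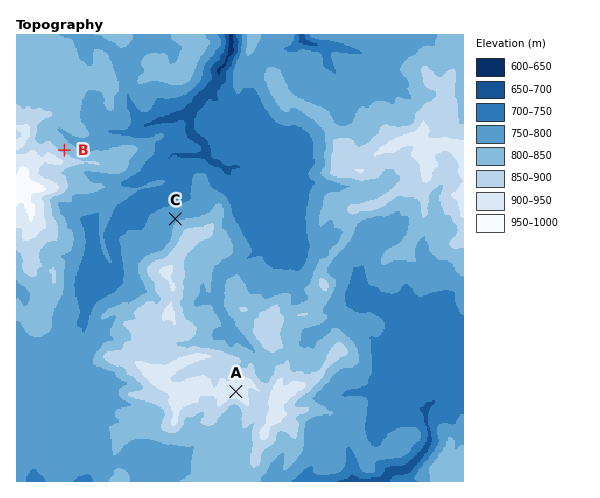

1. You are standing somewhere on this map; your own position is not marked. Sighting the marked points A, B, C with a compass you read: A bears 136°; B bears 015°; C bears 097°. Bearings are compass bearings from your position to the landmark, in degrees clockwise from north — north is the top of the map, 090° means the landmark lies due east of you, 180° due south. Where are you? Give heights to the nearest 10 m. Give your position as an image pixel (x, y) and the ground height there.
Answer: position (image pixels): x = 51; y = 202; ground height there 840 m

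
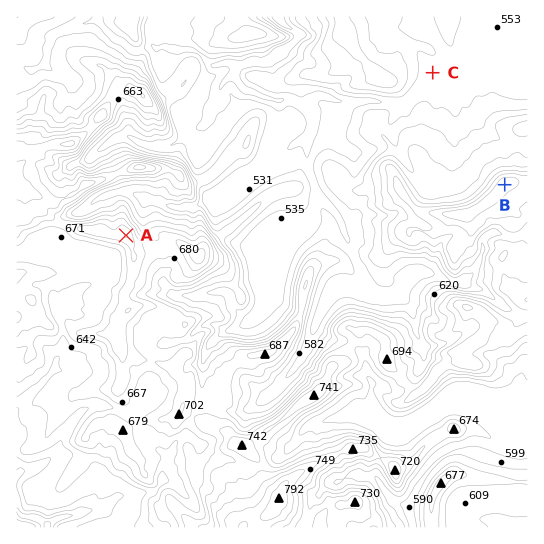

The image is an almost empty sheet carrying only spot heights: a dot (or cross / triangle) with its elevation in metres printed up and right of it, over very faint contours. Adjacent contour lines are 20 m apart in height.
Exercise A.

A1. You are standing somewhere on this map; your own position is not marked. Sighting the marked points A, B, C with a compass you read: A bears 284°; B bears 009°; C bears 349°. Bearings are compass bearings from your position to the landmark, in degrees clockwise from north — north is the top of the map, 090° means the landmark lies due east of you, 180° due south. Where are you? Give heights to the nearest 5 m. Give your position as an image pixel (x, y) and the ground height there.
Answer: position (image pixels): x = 482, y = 324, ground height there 705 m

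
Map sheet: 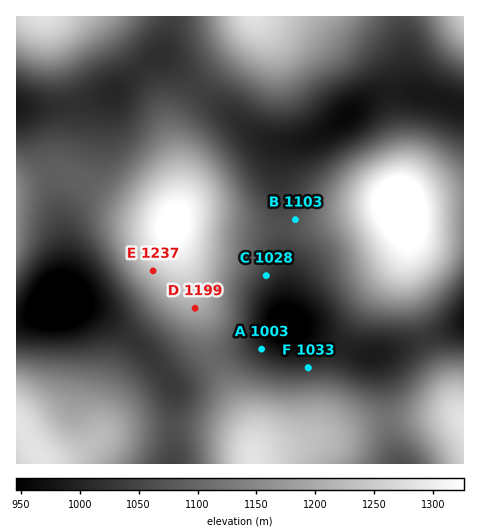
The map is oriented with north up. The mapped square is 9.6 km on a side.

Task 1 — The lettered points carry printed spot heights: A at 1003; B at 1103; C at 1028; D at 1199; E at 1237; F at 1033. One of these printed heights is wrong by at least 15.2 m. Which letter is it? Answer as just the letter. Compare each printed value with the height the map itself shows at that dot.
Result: B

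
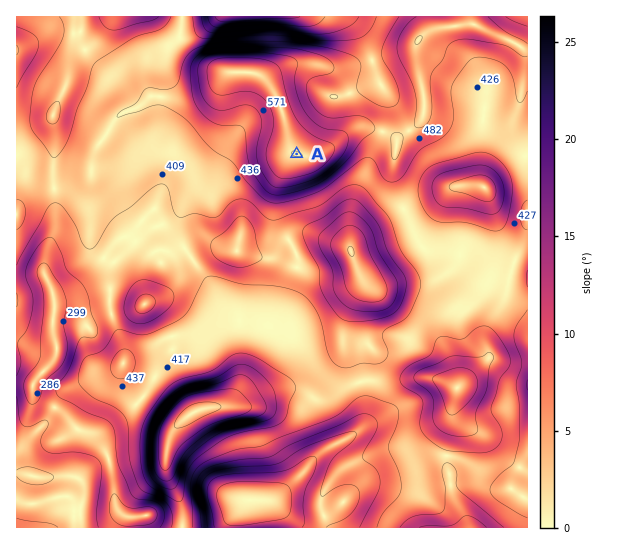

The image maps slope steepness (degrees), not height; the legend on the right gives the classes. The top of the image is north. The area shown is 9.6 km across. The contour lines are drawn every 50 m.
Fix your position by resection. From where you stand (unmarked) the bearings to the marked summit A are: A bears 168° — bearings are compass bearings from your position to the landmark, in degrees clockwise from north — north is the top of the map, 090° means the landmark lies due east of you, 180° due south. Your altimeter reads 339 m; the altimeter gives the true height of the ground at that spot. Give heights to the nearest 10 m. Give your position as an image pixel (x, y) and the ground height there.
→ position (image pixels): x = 270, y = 28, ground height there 340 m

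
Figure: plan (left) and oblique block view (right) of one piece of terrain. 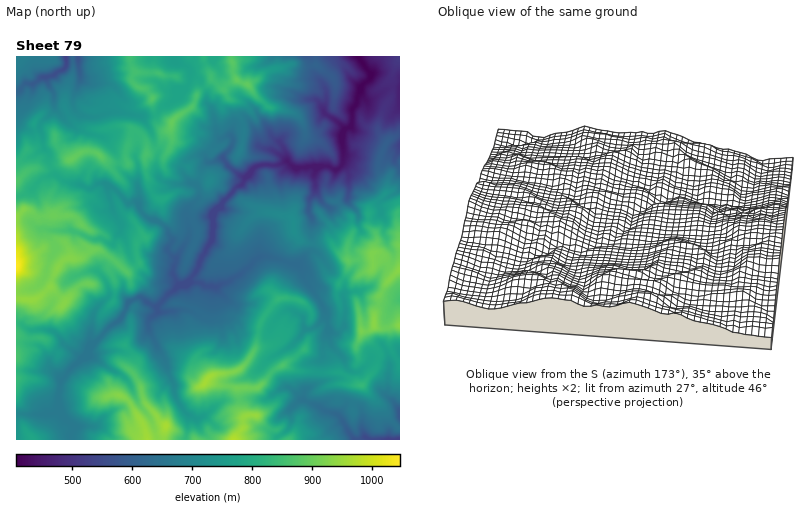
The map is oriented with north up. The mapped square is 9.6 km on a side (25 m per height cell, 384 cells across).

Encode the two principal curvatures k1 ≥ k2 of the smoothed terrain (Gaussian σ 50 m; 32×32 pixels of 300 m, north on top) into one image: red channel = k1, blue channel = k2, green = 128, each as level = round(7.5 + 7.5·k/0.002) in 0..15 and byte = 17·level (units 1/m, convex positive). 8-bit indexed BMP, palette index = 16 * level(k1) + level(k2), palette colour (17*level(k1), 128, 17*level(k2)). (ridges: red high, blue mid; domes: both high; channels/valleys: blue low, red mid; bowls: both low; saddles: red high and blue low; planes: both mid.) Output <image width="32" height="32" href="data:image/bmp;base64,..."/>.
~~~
<image width="32" height="32" href="data:image/bmp;base64,Qk02CAAAAAAAADYEAAAoAAAAIAAAACAAAAABAAgAAAAAAAAEAAATCwAAEwsAAAABAAAAAAAAAIAAABGAAAAigAAAM4AAAESAAABVgAAAZoAAAHeAAACIgAAAmYAAAKqAAAC7gAAAzIAAAN2AAADugAAA/4AAAACAEQARgBEAIoARADOAEQBEgBEAVYARAGaAEQB3gBEAiIARAJmAEQCqgBEAu4ARAMyAEQDdgBEA7oARAP+AEQAAgCIAEYAiACKAIgAzgCIARIAiAFWAIgBmgCIAd4AiAIiAIgCZgCIAqoAiALuAIgDMgCIA3YAiAO6AIgD/gCIAAIAzABGAMwAigDMAM4AzAESAMwBVgDMAZoAzAHeAMwCIgDMAmYAzAKqAMwC7gDMAzIAzAN2AMwDugDMA/4AzAACARAARgEQAIoBEADOARABEgEQAVYBEAGaARAB3gEQAiIBEAJmARACqgEQAu4BEAMyARADdgEQA7oBEAP+ARAAAgFUAEYBVACKAVQAzgFUARIBVAFWAVQBmgFUAd4BVAIiAVQCZgFUAqoBVALuAVQDMgFUA3YBVAO6AVQD/gFUAAIBmABGAZgAigGYAM4BmAESAZgBVgGYAZoBmAHeAZgCIgGYAmYBmAKqAZgC7gGYAzIBmAN2AZgDugGYA/4BmAACAdwARgHcAIoB3ADOAdwBEgHcAVYB3AGaAdwB3gHcAiIB3AJmAdwCqgHcAu4B3AMyAdwDdgHcA7oB3AP+AdwAAgIgAEYCIACKAiAAzgIgARICIAFWAiABmgIgAd4CIAIiAiACZgIgAqoCIALuAiADMgIgA3YCIAO6AiAD/gIgAAICZABGAmQAigJkAM4CZAESAmQBVgJkAZoCZAHeAmQCIgJkAmYCZAKqAmQC7gJkAzICZAN2AmQDugJkA/4CZAACAqgARgKoAIoCqADOAqgBEgKoAVYCqAGaAqgB3gKoAiICqAJmAqgCqgKoAu4CqAMyAqgDdgKoA7oCqAP+AqgAAgLsAEYC7ACKAuwAzgLsARIC7AFWAuwBmgLsAd4C7AIiAuwCZgLsAqoC7ALuAuwDMgLsA3YC7AO6AuwD/gLsAAIDMABGAzAAigMwAM4DMAESAzABVgMwAZoDMAHeAzACIgMwAmYDMAKqAzAC7gMwAzIDMAN2AzADugMwA/4DMAACA3QARgN0AIoDdADOA3QBEgN0AVYDdAGaA3QB3gN0AiIDdAJmA3QCqgN0Au4DdAMyA3QDdgN0A7oDdAP+A3QAAgO4AEYDuACKA7gAzgO4ARIDuAFWA7gBmgO4Ad4DuAIiA7gCZgO4AqoDuALuA7gDMgO4A3YDuAO6A7gD/gO4AAID/ABGA/wAigP8AM4D/AESA/wBVgP8AZoD/AHeA/wCIgP8AmYD/AKqA/wC7gP8AzID/AN2A/wDugP8A/4D/AKW4p5aFlbakpLenlMbEwrO0tdeVlbPBxqaWp6KyocLRxYWGhoSDknOnpsej+ZWBkqOUtsTVkNLGhpeWkrSXl+WihYaFlce3kpDUsvbVgJKVgbe31vf1cLWlc5SmpZa3ordlhoSGltno9+LzctWQx6Z1caSRkLL3grOVhHOD5aSjt5e3kqenl7a3gPiWo3Dn+bbE1fb5k3CEcsTW5vnFc6e1tJSDkpeV5ZD0poeBtbe2+Pb0cJP0lsbXxsW0gualtaiXc7iUg3Ox+bbIhHKVt6WVZLP2cqP4pHJ0lnHmhba0p6aktaSVk8Wz1aaCpaeWx6SFc/a1lYHl6JSTpPd0lKWnxfiglpaSo7nnYpSnhoaFppSElLWHt5D3dIOk9qRylIOhgLSWhrSggPaEpZiHh4Z2hoWW14aYpcGipXD35dXndafG2JeGkfig86WSlISWh4eHhZbXlYWC95ClkPbFlpbGyIam2JdxsvegkKLC2JeHh4aFpITX1ff1kNaQ9LWnhoSFt7W25Oix4viyx6OClaWDlpal6cemlIFz5pGQkeZ1pZWVtWGzxaCz97WkhrKgxaeUhIWluIaFhbXE0ui2s8bJhoXIpaVylubE+JSWs9aguIeXhIaVhHV1tmH3k7eVpriVhoWnt8f2tZPTk4ST55DHp4eHhYWWhoSD1dilubikpoWXp7fFsKKUlde3gqalxYCnl4eGh4e4tbXF15O2o7amdYWDgdP3tXSG5/egp4bZgLiol3Z2l7eDpaW2weay16WWp6jH2HSGhPeggOaFlrSQyKenl6enyID1k+ag5XHW1rSmp6aEhZXWoYDIx2SExpCgxrenl4bowOKzwOLppNeSdKeWl6amhbDVkdbW5tekx7DjtZaXltig08awtoTWord0hZWDkqJw9rSytZKicqa5yJCStbWmp7HVsqKVhaa2psillKaVlMbE1tGC54PIlLjRwIDgwZOAkLGgs4aGpcSklYSl6ra196PF1aTnhIOEwpD75fTzcNiWlfeAhobGk7SnktWVx8eDhbe1pLbItpW20uSUgqOjyafXxpGnhsiTo6Wj6ZSDo5V1p8eRyKeGpoWUtbSlg4OWt7WDooSGtuiE6KK0hJWkpsbFgaTX1oWUg5aVs6GjdNamxMDSxKW1lYaVxpOllpeGhZSTw4LV98WBtJOy0/n22Ldw95OzdLeFlpXHoqWXl5eWg6P5lHTE0pT3w9P1g4OBgaLml4GVlqahoMPWtoOFhYLn5pOElZPCxsbU+IKElbeng9encaW3prbFoJD1kJeGpte11ubnhKXGhNST9sW3lYW1yKLngZWmmJe49/CQl4aW13WVdISWtnO2xrWStNTktKaWtIGmp6g="/>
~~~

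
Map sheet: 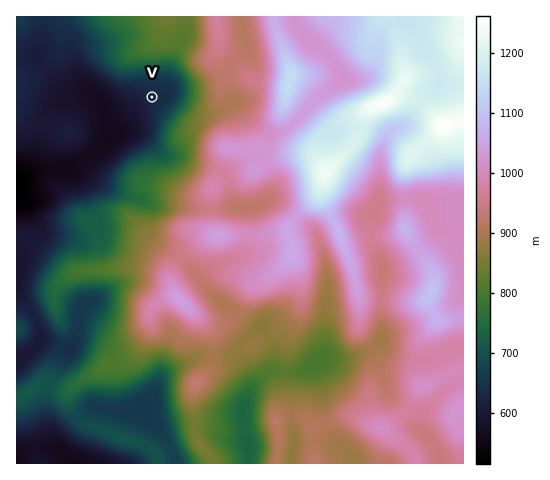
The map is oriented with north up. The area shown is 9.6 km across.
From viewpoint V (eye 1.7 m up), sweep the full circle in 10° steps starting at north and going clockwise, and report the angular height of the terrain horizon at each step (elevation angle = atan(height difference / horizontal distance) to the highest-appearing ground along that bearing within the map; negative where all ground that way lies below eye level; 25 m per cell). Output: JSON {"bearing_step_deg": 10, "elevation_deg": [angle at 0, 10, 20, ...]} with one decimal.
{"bearing_step_deg": 10, "elevation_deg": [10.1, 10.0, 9.4, 8.9, 10.0, 12.2, 12.4, 11.8, 11.7, 11.6, 11.5, 11.6, 12.0, 11.8, 10.5, 8.9, 7.3, 6.5, 4.8, 4.3, 2.7, 1.7, -0.2, -1.3, -0.9, -0.7, -0.4, -0.2, -0.2, -0.2, 1.5, 4.3, 6.4, 7.9, 8.9, 9.6]}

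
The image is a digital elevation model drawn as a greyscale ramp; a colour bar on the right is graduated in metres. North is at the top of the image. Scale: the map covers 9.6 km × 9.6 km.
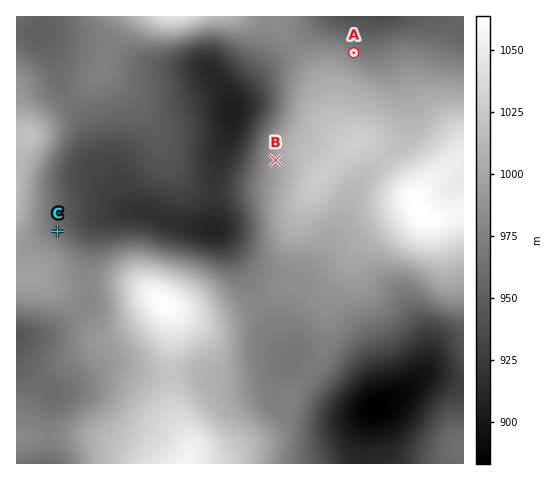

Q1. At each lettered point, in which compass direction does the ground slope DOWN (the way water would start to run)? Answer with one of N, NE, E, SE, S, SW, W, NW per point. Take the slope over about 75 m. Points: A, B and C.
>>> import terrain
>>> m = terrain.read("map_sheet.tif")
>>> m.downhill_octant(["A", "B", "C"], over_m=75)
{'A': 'NE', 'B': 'W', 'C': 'NE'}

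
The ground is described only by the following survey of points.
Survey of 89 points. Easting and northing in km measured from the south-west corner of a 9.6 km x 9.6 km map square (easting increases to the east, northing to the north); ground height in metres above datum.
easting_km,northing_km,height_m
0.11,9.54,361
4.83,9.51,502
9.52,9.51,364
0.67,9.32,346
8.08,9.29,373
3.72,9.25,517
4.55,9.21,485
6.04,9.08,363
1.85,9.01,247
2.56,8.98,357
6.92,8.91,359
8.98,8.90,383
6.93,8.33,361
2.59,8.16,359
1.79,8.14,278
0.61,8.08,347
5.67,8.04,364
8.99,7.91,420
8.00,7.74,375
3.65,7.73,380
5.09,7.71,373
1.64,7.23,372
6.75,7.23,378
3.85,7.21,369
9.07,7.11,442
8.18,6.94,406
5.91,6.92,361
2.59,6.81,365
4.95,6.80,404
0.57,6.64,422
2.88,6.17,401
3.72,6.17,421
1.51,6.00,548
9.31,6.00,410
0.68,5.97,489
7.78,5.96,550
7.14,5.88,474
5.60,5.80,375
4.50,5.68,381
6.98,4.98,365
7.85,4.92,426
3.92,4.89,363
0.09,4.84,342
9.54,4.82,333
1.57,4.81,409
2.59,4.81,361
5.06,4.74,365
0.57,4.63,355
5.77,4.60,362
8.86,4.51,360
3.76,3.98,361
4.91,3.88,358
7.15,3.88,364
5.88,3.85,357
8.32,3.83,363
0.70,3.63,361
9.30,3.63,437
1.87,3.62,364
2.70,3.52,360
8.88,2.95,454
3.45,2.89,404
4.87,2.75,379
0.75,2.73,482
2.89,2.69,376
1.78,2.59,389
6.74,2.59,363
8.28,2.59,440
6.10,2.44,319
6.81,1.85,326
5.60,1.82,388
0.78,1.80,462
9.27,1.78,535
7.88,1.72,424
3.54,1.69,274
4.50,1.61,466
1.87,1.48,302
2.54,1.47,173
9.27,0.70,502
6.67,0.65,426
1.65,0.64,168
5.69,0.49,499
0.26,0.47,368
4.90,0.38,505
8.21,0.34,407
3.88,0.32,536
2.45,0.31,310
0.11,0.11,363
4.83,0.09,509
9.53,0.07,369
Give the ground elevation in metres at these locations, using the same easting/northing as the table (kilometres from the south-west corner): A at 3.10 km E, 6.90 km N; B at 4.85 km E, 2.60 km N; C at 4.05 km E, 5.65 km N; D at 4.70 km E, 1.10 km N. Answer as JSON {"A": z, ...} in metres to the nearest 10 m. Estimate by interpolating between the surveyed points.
{"A": 370, "B": 400, "C": 390, "D": 490}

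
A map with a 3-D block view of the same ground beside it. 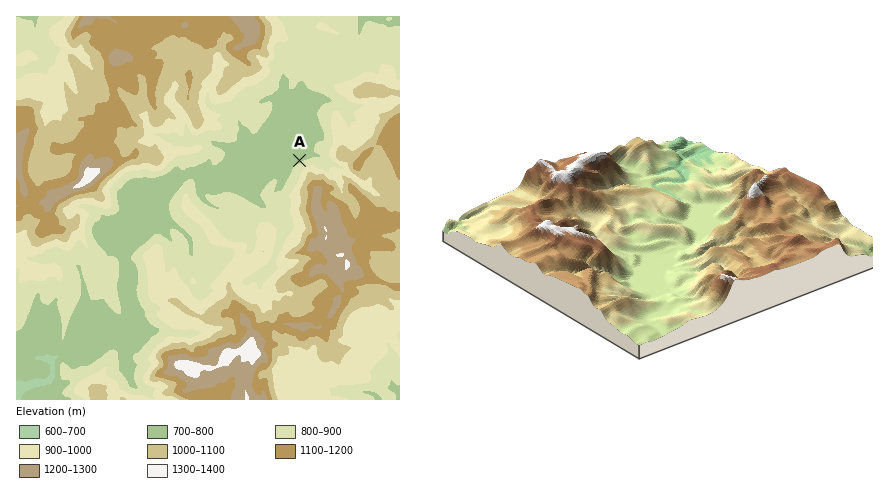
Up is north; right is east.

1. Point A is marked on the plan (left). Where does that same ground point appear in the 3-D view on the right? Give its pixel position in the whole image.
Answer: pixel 629 276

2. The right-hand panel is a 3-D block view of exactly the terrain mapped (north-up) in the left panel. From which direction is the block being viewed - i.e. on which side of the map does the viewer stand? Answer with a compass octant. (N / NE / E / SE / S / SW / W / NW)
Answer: NE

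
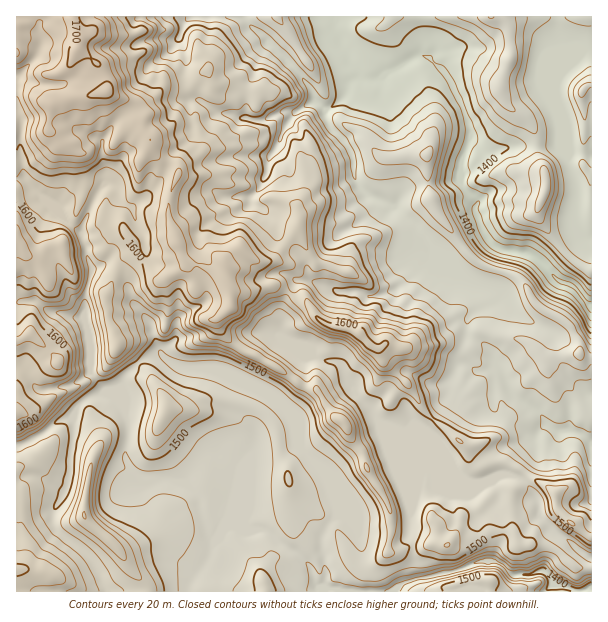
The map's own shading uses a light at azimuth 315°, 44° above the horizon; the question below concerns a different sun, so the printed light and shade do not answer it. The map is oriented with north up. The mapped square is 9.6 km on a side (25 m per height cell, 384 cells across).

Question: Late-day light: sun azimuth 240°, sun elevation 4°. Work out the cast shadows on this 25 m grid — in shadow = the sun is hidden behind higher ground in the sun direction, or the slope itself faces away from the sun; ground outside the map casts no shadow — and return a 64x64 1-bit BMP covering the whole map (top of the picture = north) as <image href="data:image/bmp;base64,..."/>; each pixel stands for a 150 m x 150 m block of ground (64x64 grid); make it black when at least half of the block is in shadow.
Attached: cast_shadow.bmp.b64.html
<image width="64" height="64" href="data:image/bmp;base64,Qk0+AgAAAAAAAD4AAAAoAAAAQAAAAEAAAAABAAEAAAAAAAACAAATCwAAEwsAAAIAAAAAAAAA////AAAAAAABwcAOAAAD/AfD4A6AB8fwD8fgH4AAf/B/z+AHAAAeAz+P4AYAMAAHfx/gCAAwwHx+P+AAADBg+Xj/4AAAOfHzeP/gAAA7oed4/8AAAHvgD3z/wAAAfcAPPP+AAAD+AAtw/4ABAPwAPwD/AAMB/AD/BHwAAQH8Af8MfAAAAfwH/wZ8AAAD/Af/BjwAAAf8f/4WPAAAB/n/8Dh4AAAP8//g/EA8AB/3/8D/AHwAP/f/gP+A/gA/78AAw8H/Af4f4AAHgf4D/j/wAAeD/A/4R+AAB8wAP+AP8AEf3gD/wD/wIT/fAf+D//BDP59B/g//8AM/vwB8P//8B3+eAPh///4fBzwA+P///j8NGAD6////fw2QAP////7/C4AAf4f//fwDwAD/n///+QPAGb9//9/3Z8A6f///P+b3xj5+//5/DP/MP37//Pwc/4x//v/5/Dz9AH/8/+H4PvyAf+D/4fge8AA/9P/j+B7AAD/4f+PwHgAAPng/w/AfgAA/+H+D+B8AwP/8fwPwPwHA//x+Q/A/g8H//3/j8DyCAf/+/+HwMIAB////4fB4AAH/3//h4PkAA//D/+Hh+QAf/8P/4cPwAD//7//Bg/AAP////gMB4AA/+//+AAHwQH/7//4AAfDh/////wAB8GH///3+AAHwQX//+/wAAfAB///z/AAB4A=="/>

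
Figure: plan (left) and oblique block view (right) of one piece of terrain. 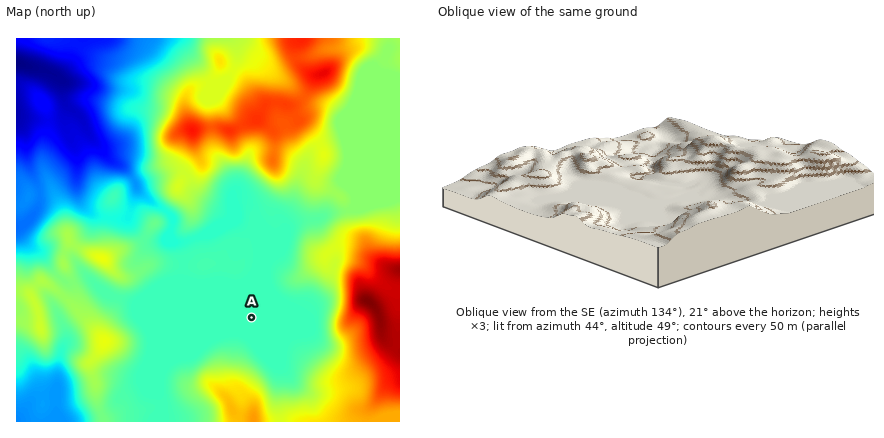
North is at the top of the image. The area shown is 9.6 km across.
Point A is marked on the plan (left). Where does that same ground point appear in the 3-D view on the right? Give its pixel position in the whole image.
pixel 637 209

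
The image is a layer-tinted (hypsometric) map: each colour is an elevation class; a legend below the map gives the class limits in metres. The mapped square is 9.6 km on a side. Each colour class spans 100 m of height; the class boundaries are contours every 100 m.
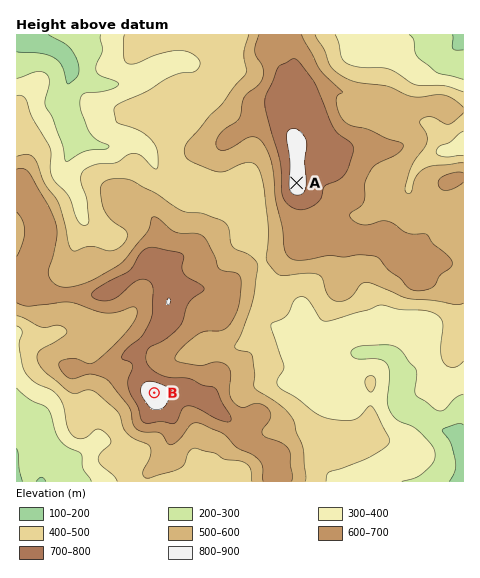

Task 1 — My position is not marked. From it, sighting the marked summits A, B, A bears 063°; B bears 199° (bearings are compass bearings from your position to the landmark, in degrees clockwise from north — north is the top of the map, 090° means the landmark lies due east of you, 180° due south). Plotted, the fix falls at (212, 226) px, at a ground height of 540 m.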